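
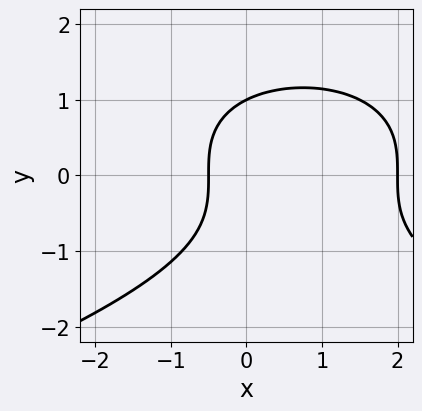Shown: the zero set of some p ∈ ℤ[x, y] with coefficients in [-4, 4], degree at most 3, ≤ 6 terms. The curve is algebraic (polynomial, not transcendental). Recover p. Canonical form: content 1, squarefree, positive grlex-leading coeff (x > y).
(a) Degree: a generic line meets the curve in up to 3 points, so deg p = 3.
(b) Observable constraints: it crosses the y-axis at the gridline y = 1; it crosses the x-axis at the gridline x = 2.
(c) The integer polynomial consistent with all of this is the stated p.

2*y^3 + 2*x^2 - 3*x - 2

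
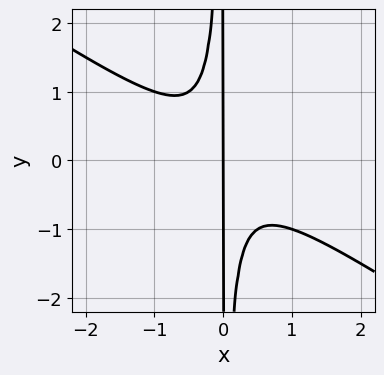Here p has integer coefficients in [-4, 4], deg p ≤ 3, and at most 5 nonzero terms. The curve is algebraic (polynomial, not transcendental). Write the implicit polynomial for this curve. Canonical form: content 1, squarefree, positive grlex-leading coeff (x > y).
First, degree: no degree-2 curve has this shape, so deg p = 3.
Next, checking where it meets the axes: every point of the y-axis in the box is on the curve; it meets the x-axis at x = 0 (among the integer gridlines).
Finally, the integer polynomial consistent with all of this is the stated p.

2*x^3 + 3*x^2*y + x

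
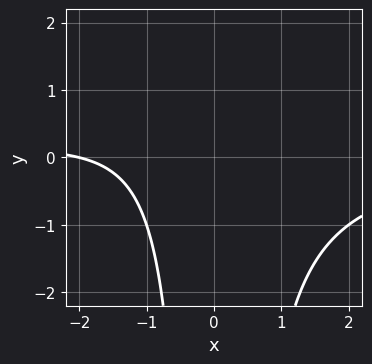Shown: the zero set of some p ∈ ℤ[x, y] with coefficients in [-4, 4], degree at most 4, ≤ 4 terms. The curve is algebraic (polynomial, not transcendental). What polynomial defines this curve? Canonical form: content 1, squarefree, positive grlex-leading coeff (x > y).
(a) The degree is 3 — no degree-2 curve has this shape.
(b) Observable constraints: it crosses the x-axis at the gridline x = -2; it misses every integer gridline on the y-axis.
(c) These observations pin down the coefficients.

x^2*y + x + 2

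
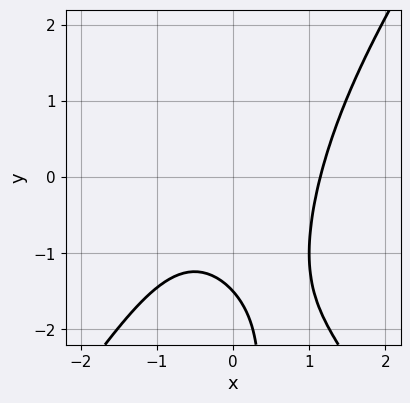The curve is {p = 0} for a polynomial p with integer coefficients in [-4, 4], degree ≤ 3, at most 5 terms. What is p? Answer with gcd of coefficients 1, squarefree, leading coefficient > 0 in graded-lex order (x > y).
2*x^3 - x*y^2 - 2*y - 3

First, the degree is 3 — the shape is more complex than any degree-2 curve.
Finally, solving for integer coefficients yields p as stated.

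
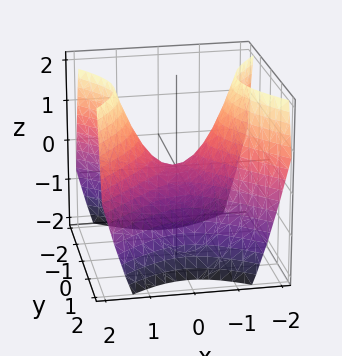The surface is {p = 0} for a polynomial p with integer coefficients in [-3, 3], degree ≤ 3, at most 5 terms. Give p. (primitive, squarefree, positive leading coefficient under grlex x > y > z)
x^2 - y^2 - z

The degree is 2 — a saddle surface; a quadric.
Symmetries: mirror symmetry y ↦ −y ⇒ only even powers of y; it's symmetric under x → −x, forcing even powers of x.
Reading off the gridlines: it meets the z-axis at z = 0 (among the integer gridlines); it crosses the x-axis at the gridline x = 0; one y-axis crossing is at y = 0.
Fitting integer coefficients to these (and the overall shape) gives p.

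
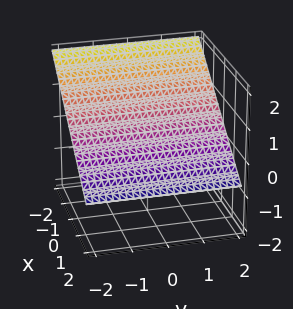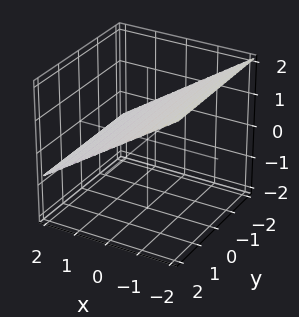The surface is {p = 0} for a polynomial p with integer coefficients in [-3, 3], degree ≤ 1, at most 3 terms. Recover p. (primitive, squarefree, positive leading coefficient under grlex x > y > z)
2*x + 3*z - 2

Degree: the surface is flat (a plane), so deg p = 1.
Checking where it meets the axes: it meets the x-axis at x = 1 (among the integer gridlines); the surface avoids every integer y-axis point in the box.
Putting this together gives p.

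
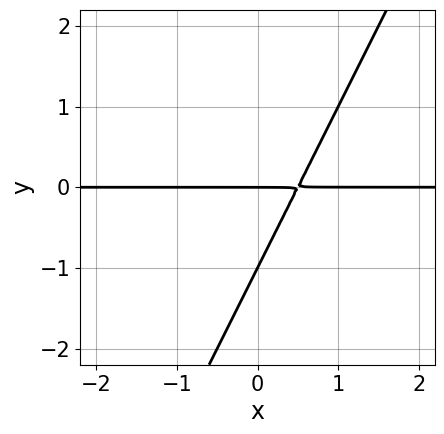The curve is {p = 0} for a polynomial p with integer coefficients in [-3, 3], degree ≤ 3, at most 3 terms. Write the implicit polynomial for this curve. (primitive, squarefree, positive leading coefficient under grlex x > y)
2*x*y - y^2 - y

Degree: a generic line meets the curve in up to 2 points, so deg p = 2.
Against the integer gridlines: the y-axis gridline crossings are at y ∈ {-1, 0}; every point of the x-axis in the box is on the curve.
The integer polynomial consistent with all of this is the stated p.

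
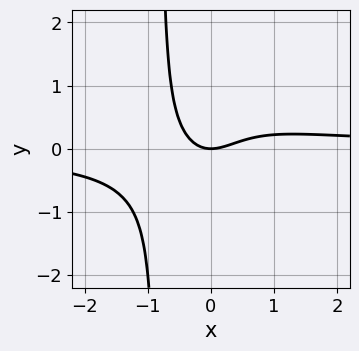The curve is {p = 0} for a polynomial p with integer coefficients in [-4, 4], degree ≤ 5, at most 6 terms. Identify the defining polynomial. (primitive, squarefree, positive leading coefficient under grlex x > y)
(a) The degree is 4 — the shape is more complex than any degree-3 curve.
(b) From the axis intercepts and sections: it meets the y-axis at y = 0 (among the integer gridlines); it meets the x-axis at x = 0 (among the integer gridlines).
(c) Assembling these constraints gives the stated polynomial.

3*x^3*y + 2*x^2*y - 2*x^2 + 2*x*y + 2*y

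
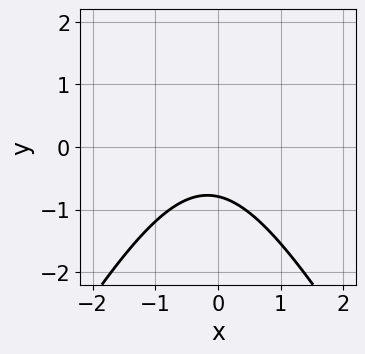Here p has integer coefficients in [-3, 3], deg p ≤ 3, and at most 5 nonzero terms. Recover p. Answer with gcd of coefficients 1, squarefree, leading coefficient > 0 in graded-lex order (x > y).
(a) Degree: the shape is more complex than any degree-1 curve, so deg p = 2.
(b) From the axis intercepts and sections: the curve avoids every integer x-axis point in the box.
(c) Fitting integer coefficients to these (and the overall shape) gives p.

3*x^2 - y^2 + x + 3*y + 3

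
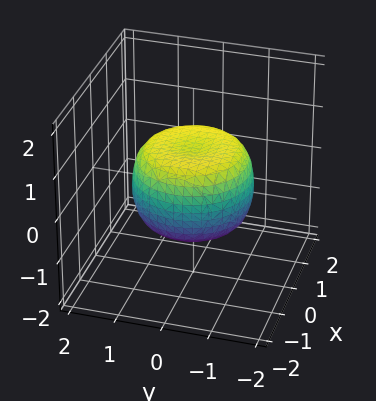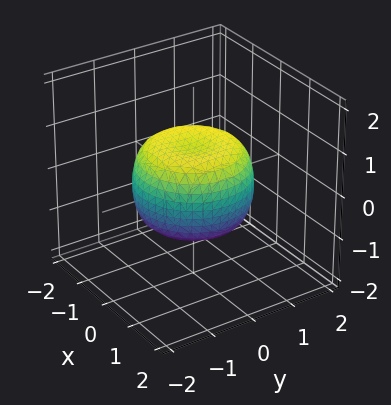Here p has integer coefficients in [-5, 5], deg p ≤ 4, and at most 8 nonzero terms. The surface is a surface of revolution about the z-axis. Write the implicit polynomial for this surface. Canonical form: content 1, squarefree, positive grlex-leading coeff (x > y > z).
2*x^4 + 4*x^2*y^2 + 2*y^4 - 2*x^2 - 2*y^2 + 3*z^2 - 2

1. The degree is 4 — a generic line meets the surface in up to 4 points.
2. Symmetries: the z-axis is an axis of rotation, so x and y enter only as x² + y².
3. Against the integer gridlines: a circular section at z = 0 has radius between 1 and 2.
4. Fitting integer coefficients to these (and the overall shape) gives p.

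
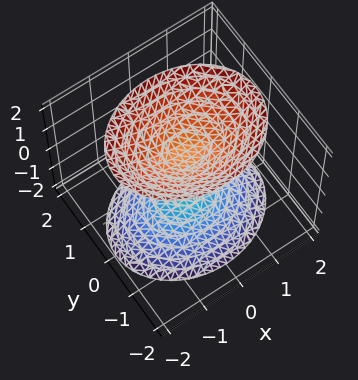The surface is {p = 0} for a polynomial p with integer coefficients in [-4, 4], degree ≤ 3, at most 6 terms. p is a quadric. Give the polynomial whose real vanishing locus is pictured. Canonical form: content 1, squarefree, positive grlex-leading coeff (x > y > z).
2*x^2 + 3*y^2 - 2*z^2 + 2

I count 2 distinct pieces. Treating them together as one polynomial.
Degree: two sheets facing apart; a quadric, so deg p = 2.
Symmetries: mirror symmetry z ↦ −z ⇒ only even powers of z; the x ↦ −x reflection is a symmetry, so x appears only in even powers; mirror symmetry y ↦ −y ⇒ only even powers of y.
From the visible intercepts: it misses every integer gridline on the x-axis; no y-intercept at any integer in the box.
Solving for integer coefficients yields p as stated. Check: (0, 0, 1) on the z-axis lies on the surface, and p(0, 0, 1) = 0. ✓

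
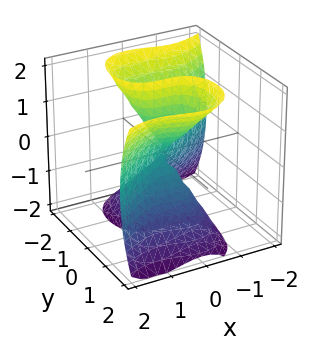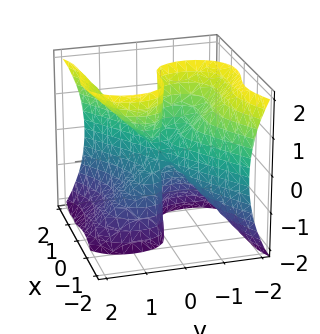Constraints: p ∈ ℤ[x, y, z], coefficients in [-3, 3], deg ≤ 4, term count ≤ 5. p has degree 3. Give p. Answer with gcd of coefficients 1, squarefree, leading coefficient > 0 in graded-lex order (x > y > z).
First, deg p = 3. No degree-2 surface has this shape.
Next, from the visible intercepts: the visible z-axis segment lies entirely on the surface; it meets the y-axis at y = 0 (among the integer gridlines); one x-axis crossing is at x = 0.
Finally, together with the visible shape, these determine p as stated.

3*x^3 - 3*x^2*y - 2*y^3 + 2*y*z^2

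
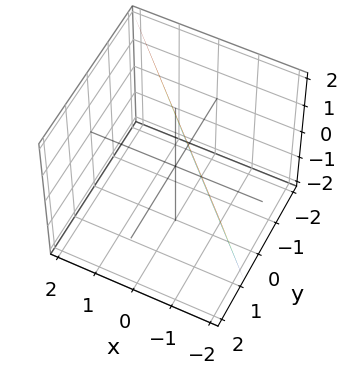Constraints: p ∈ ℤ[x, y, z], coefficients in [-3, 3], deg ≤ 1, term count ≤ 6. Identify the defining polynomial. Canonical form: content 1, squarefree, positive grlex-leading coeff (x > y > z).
3*x + 3*y - z + 2

The degree is 1 — every cross-section is a straight line — this is a plane.
Reading off the gridlines: it meets the z-axis at z = 2 (among the integer gridlines).
These observations pin down the coefficients.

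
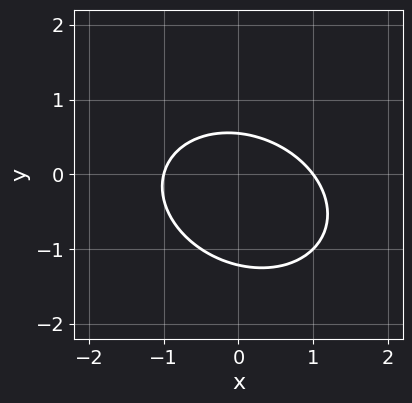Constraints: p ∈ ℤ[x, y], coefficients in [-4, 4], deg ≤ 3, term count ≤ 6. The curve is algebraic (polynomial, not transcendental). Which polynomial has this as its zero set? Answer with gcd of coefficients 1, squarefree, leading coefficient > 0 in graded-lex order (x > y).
2*x^2 + x*y + 3*y^2 + 2*y - 2

1. Degree: no degree-1 curve has this shape, so deg p = 2.
2. From the visible intercepts: the x-axis gridline crossings are at x ∈ {-1, 1}.
3. Together with the visible shape, these determine p as stated.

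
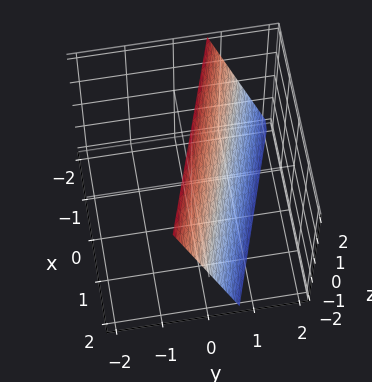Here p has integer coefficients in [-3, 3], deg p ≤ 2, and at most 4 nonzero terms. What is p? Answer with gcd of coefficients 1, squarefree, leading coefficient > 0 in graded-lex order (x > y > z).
(a) The degree is 1 — every cross-section is a straight line — this is a plane.
(b) Reading off the gridlines: it meets the x-axis at x = 2 (among the integer gridlines); it meets the z-axis at z = 2 (among the integer gridlines).
(c) The integer polynomial consistent with all of this is the stated p.

x + 3*y + z - 2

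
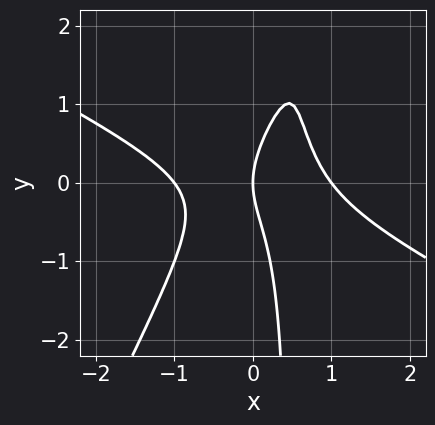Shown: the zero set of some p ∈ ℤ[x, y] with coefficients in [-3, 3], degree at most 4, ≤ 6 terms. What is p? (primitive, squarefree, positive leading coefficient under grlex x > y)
First, the degree is 3 — no degree-2 curve has this shape.
Next, against the integer gridlines: it meets the y-axis at y = 0 (among the integer gridlines); among the integer gridlines, it crosses the x-axis at x ∈ {-1, 0, 1}.
Finally, assembling these constraints gives the stated polynomial.

2*x^3 + 3*x^2*y - 2*x*y^2 + y^2 - 2*x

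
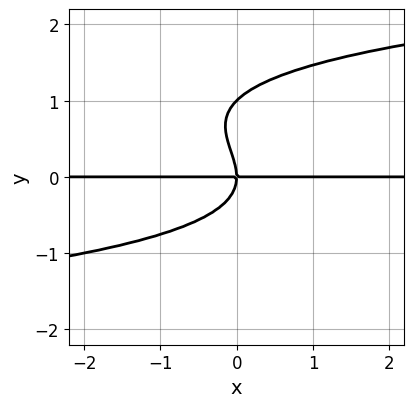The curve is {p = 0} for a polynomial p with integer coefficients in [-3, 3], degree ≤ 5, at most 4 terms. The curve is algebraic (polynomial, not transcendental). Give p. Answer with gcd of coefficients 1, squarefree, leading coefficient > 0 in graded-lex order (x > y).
(a) deg p = 4.
(b) Reading off the gridlines: the visible x-axis segment lies entirely on the curve; the y-axis gridline crossings are at y ∈ {0, 1}.
(c) Matching integer coefficients to the picture gives p.

y^4 - y^3 - x*y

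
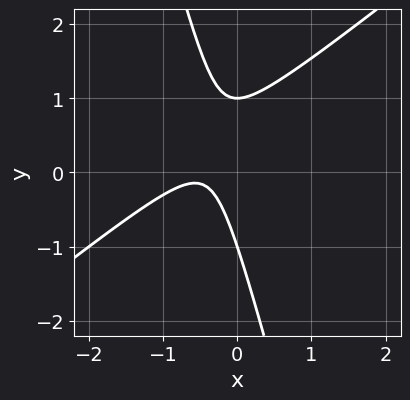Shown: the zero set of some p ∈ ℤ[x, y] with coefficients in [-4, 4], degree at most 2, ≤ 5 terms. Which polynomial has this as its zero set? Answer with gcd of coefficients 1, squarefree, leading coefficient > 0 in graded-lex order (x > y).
The degree is 2 — no degree-1 curve has this shape.
Reading off the gridlines: the y-axis gridline crossings are at y ∈ {-1, 1}; the curve avoids every integer x-axis point in the box.
Fitting integer coefficients to these (and the overall shape) gives p.

3*x^2 - 3*x*y - y^2 + 3*x + 1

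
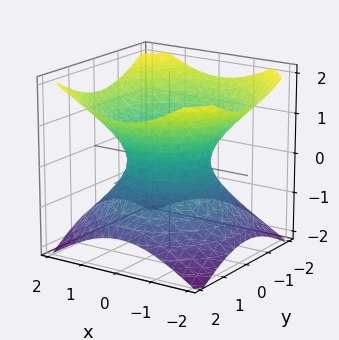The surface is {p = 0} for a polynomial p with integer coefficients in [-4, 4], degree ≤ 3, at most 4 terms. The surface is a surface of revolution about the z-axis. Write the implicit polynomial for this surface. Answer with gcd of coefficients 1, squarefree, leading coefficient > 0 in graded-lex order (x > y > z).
1. Degree: a generic line meets the surface in up to 2 points, so deg p = 2.
2. By symmetry, every cross-section ⟂ z is a circle, so x, y appear only via x² + y².
3. From the axis intercepts and sections: no z-intercept at any integer in the box; the x-axis gridline crossings are at x ∈ {-1, 1}; a circular section at z = -1 has radius between 1 and 2; the y-axis gridline crossings are at y ∈ {-1, 1}.
4. The integer polynomial consistent with all of this is the stated p.

2*x^2 + 2*y^2 - 3*z^2 - 2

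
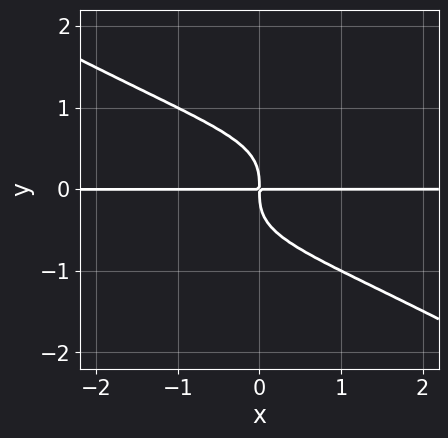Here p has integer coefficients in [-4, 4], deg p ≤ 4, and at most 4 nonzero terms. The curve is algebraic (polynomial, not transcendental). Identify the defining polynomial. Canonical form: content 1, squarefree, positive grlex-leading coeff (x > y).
1. Degree: a generic line meets the curve in up to 4 points, so deg p = 4.
2. From the visible intercepts: the visible x-axis segment lies entirely on the curve.
3. Fitting integer coefficients to these (and the overall shape) gives p.

x^2*y^2 - 3*y^4 - 2*x*y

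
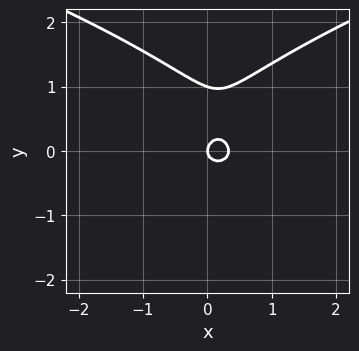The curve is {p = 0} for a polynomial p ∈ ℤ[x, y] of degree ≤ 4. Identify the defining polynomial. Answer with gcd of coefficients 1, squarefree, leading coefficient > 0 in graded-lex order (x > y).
3*y^3 - 3*x^2 - 3*y^2 + x

The degree is 3 — a generic line meets the curve in up to 3 points.
Checking where it meets the axes: one x-axis crossing is at x = 0; among the integer gridlines, it crosses the y-axis at y ∈ {0, 1}.
Putting this together gives p.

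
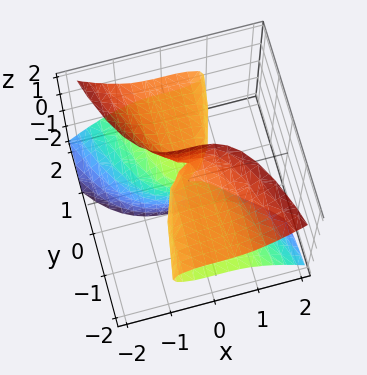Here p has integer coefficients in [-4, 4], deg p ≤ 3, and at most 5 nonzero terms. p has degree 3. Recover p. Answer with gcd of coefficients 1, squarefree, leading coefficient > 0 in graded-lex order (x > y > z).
The degree is 3 — the shape is more complex than any degree-2 surface.
Checking where it meets the axes: every point of the y-axis in the box is on the surface; every point of the z-axis in the box is on the surface; it crosses the x-axis at the gridline x = 0.
These observations pin down the coefficients.

2*x^3 + 3*y*z^2 - 3*y*z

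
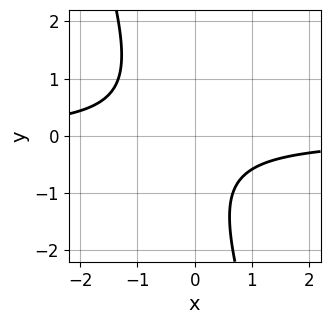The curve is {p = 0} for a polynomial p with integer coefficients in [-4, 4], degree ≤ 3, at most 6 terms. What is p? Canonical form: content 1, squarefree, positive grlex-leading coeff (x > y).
1. The degree is 2 — no degree-1 curve has this shape.
2. Against the integer gridlines: no x-intercept at any integer in the box; no y-intercept at any integer in the box.
3. Together with the visible shape, these determine p as stated.

3*x*y + y^2 + y + 2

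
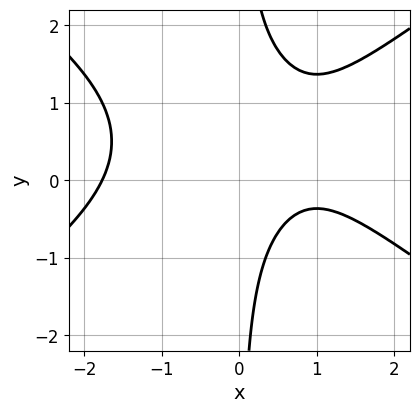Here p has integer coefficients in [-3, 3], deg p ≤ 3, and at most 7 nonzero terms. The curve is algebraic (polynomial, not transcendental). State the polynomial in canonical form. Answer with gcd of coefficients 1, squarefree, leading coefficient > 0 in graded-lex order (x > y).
x^3 - 2*x*y^2 + 2*x*y - 2*x + 2

First, the degree is 3 — a generic line meets the curve in up to 3 points.
Then, against the integer gridlines: the curve avoids every integer y-axis point in the box.
Finally, matching integer coefficients to the picture gives p.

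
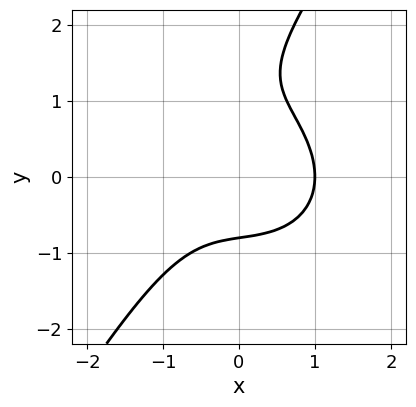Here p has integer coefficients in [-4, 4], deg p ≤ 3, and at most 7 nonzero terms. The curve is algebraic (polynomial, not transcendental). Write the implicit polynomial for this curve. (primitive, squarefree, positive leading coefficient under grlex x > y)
3*x^3 + 2*x*y^2 - 2*y^3 + 3*y^2 - 3

Degree: a generic line meets the curve in up to 3 points, so deg p = 3.
Against the integer gridlines: it crosses the x-axis at the gridline x = 1.
Matching integer coefficients to the picture gives p.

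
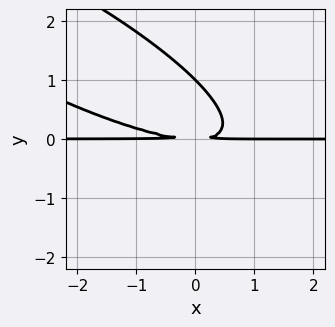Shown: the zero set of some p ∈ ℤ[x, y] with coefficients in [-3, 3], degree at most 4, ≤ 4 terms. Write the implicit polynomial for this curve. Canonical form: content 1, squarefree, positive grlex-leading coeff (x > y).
x^2*y + 3*x*y^2 + 3*y^3 - 3*y^2

1. Degree: the shape is more complex than any degree-2 curve, so deg p = 3.
2. Reading off the gridlines: the visible x-axis segment lies entirely on the curve; it crosses the y-axis at the gridline y = 1.
3. Solving for integer coefficients yields p as stated.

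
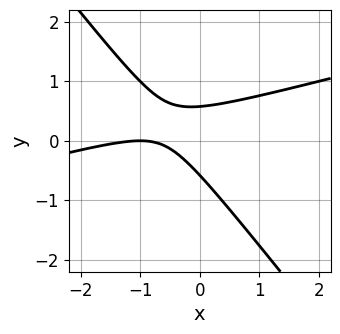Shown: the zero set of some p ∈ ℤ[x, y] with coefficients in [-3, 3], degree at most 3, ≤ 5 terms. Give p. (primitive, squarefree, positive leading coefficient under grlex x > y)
(a) Degree: no degree-1 curve has this shape, so deg p = 2.
(b) Checking where it meets the axes: it crosses the x-axis at the gridline x = -1.
(c) Solving for integer coefficients yields p as stated.

x^2 - 3*x*y - 3*y^2 + 2*x + 1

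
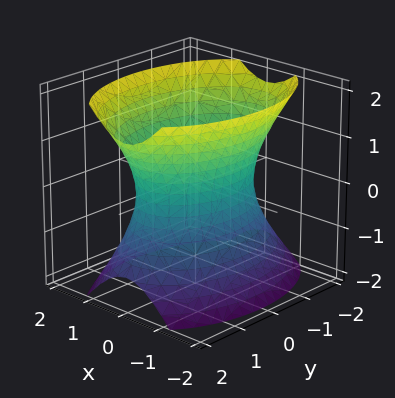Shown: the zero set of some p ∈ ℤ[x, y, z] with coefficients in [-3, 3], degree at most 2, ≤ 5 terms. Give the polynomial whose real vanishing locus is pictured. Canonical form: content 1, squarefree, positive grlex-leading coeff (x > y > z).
2*x^2 + y^2 - z^2 - 2

deg p = 2.
Symmetries: it's symmetric under z → −z, forcing even powers of z; it's symmetric under x → −x, forcing even powers of x; the y ↦ −y reflection is a symmetry, so y appears only in even powers.
Checking where it meets the axes: the x-axis gridline crossings are at x ∈ {-1, 1}; the surface avoids every integer z-axis point in the box.
These observations pin down the coefficients.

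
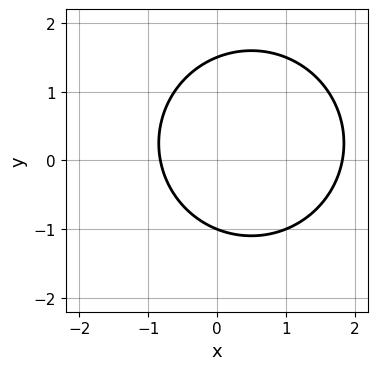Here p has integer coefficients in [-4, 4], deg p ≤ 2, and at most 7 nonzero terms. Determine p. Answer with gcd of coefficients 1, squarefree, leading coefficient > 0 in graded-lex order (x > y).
2*x^2 + 2*y^2 - 2*x - y - 3

The degree is 2 — a generic line meets the curve in up to 2 points.
From the axis intercepts and sections: it crosses the y-axis at the gridline y = -1.
Matching integer coefficients to the picture gives p.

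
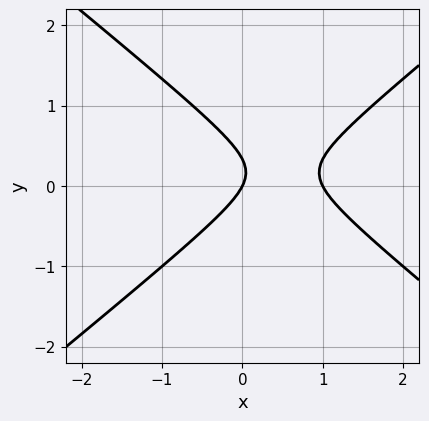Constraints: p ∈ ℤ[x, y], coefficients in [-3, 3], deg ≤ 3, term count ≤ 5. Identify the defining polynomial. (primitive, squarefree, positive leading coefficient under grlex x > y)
2*x^2 - 3*y^2 - 2*x + y

(a) Degree: a generic line meets the curve in up to 2 points, so deg p = 2.
(b) Reading off the gridlines: one y-axis crossing is at y = 0; among the integer gridlines, it crosses the x-axis at x ∈ {0, 1}.
(c) Putting this together gives p.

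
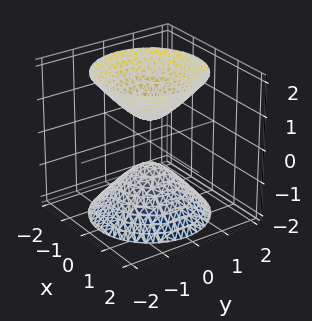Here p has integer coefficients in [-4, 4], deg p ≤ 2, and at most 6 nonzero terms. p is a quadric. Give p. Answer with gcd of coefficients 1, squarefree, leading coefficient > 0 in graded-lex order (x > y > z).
1. I count 2 distinct pieces. They look like related sheets of one shape, so recover p as a whole.
2. The degree is 2 — two separate bowl-shaped sheets opening away from each other; a quadric.
3. Symmetries: mirror symmetry z ↦ −z ⇒ only even powers of z; the z-axis is an axis of rotation, so x and y enter only as x² + y².
4. Checking where it meets the axes: the surface avoids every integer x-axis point in the box; it misses every integer gridline on the y-axis.
5. Assembling these constraints gives the stated polynomial.

3*x^2 + 3*y^2 - 2*z^2 + 1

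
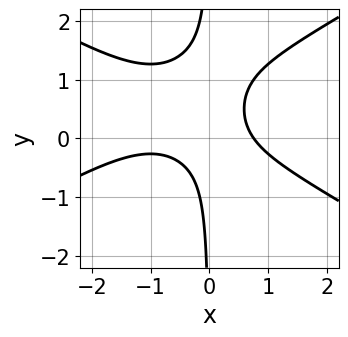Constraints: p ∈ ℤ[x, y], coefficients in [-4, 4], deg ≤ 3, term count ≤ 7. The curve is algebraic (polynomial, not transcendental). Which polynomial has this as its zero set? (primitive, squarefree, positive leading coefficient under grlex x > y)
x^3 - 3*x*y^2 + x^2 + 3*x*y - 1

1. deg p = 3. A generic line meets the curve in up to 3 points.
2. Observable constraints: the curve avoids every integer y-axis point in the box.
3. The integer polynomial consistent with all of this is the stated p.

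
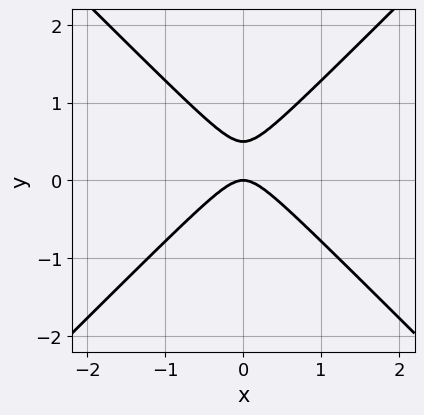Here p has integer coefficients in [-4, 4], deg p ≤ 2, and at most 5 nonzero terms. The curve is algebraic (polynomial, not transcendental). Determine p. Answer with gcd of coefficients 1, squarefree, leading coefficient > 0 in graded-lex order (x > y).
2*x^2 - 2*y^2 + y

(a) Degree: no degree-1 curve has this shape, so deg p = 2.
(b) Symmetries: it's symmetric under x → −x, forcing even powers of x.
(c) From the visible intercepts: one x-axis crossing is at x = 0; it meets the y-axis at y = 0 (among the integer gridlines).
(d) Solving for integer coefficients yields p as stated.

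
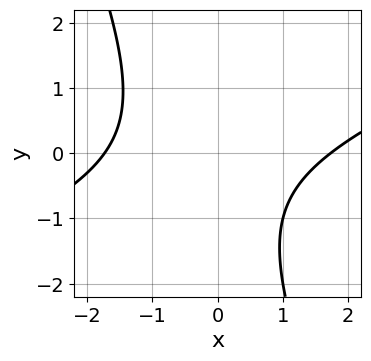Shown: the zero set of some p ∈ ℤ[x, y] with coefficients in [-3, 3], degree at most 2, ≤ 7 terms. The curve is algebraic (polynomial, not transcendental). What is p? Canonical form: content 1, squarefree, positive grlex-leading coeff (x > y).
x^2 - 2*x*y - y^2 - y - 3

First, the degree is 2 — no degree-1 curve has this shape.
Then, from the visible intercepts: it misses every integer gridline on the y-axis.
Finally, matching integer coefficients to the picture gives p.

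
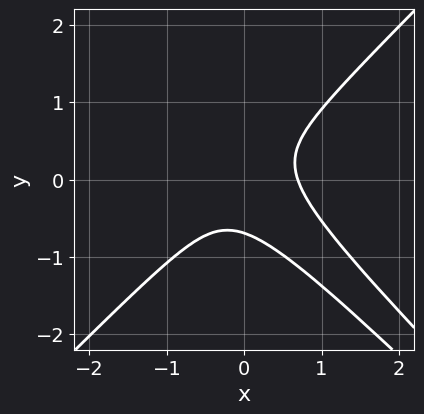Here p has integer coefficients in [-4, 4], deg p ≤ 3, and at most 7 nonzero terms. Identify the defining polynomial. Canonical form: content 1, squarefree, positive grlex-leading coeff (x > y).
3*x^3 + 3*x^2*y - 3*x*y^2 - 3*y^3 - 1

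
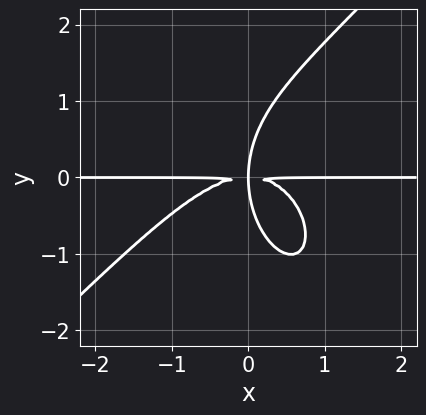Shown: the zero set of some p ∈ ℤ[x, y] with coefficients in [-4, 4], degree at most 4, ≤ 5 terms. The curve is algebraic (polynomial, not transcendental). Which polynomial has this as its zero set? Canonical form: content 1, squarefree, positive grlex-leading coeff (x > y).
(a) deg p = 4. The shape is more complex than any degree-3 curve.
(b) Checking where it meets the axes: every point of the x-axis in the box is on the curve.
(c) Putting this together gives p.

2*x^3*y - x^2*y^2 - y^4 + 3*x*y^2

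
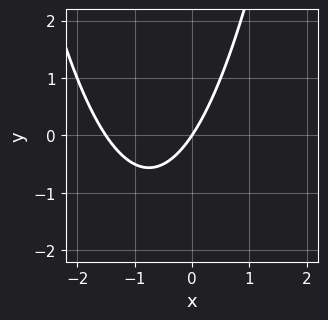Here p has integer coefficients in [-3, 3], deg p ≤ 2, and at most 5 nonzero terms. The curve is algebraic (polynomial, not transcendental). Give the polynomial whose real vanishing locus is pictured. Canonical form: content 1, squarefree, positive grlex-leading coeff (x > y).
(a) The degree is 2 — the shape is more complex than any degree-1 curve.
(b) Against the integer gridlines: one y-axis crossing is at y = 0; it meets the x-axis at x = 0 (among the integer gridlines).
(c) Assembling these constraints gives the stated polynomial.

2*x^2 + 3*x - 2*y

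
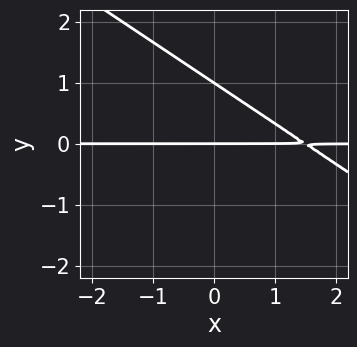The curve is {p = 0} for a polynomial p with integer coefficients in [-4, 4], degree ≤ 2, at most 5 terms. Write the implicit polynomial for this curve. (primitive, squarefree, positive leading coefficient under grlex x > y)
2*x*y + 3*y^2 - 3*y

First, the degree is 2 — no degree-1 curve has this shape.
Then, checking where it meets the axes: the y-axis gridline crossings are at y ∈ {0, 1}; the visible x-axis segment lies entirely on the curve.
Finally, putting this together gives p.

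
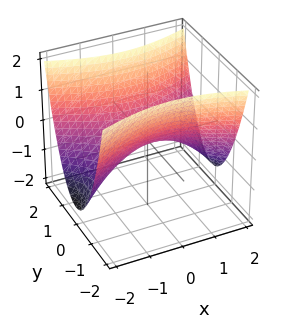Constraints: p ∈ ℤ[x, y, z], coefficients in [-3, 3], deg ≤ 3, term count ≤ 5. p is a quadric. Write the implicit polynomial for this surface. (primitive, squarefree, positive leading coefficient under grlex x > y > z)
(a) deg p = 2.
(b) Symmetries: the y ↦ −y reflection is a symmetry, so y appears only in even powers; mirror symmetry x ↦ −x ⇒ only even powers of x.
(c) Reading off the gridlines: it meets the y-axis at y = 0 (among the integer gridlines); it crosses the x-axis at the gridline x = 0; it crosses the z-axis at the gridline z = 0.
(d) Solving for integer coefficients yields p as stated.

x^2 - 3*y^2 + 3*z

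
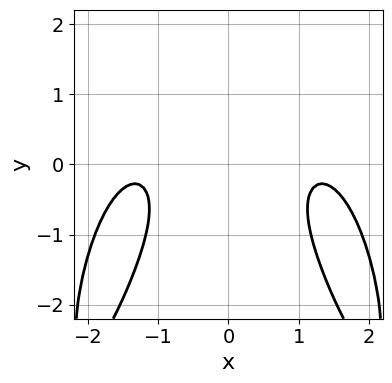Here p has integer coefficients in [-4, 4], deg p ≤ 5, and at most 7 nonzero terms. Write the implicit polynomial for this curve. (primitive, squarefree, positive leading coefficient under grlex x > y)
First, degree: a generic line meets the curve in up to 4 points, so deg p = 4.
Then, symmetries: the x ↦ −x reflection is a symmetry, so x appears only in even powers.
Next, reading off the gridlines: it misses every integer gridline on the y-axis; the curve avoids every integer x-axis point in the box.
Finally, solving for integer coefficients yields p as stated.

x^4 + 2*x^2*y - 3*x^2 + 2*y^2 + 3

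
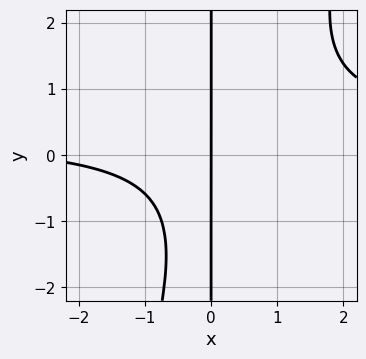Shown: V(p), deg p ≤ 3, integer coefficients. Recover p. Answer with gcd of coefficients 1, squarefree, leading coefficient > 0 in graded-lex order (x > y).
3*x^2*y - x*y^2 - x^2 - x*y - 3*x

1. Degree: no degree-2 curve has this shape, so deg p = 3.
2. Observable constraints: it crosses the x-axis at the gridline x = 0; the visible y-axis segment lies entirely on the curve.
3. Matching integer coefficients to the picture gives p.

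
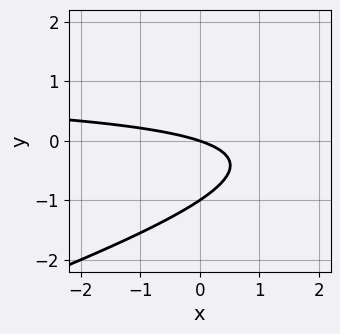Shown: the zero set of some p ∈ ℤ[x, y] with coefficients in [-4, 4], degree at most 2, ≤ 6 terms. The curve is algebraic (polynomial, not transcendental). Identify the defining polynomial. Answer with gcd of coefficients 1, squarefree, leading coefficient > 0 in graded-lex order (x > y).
(a) deg p = 2.
(b) From the axis intercepts and sections: it meets the x-axis at x = 0 (among the integer gridlines); the y-axis gridline crossings are at y ∈ {-1, 0}.
(c) Solving for integer coefficients yields p as stated.

x*y - 3*y^2 - x - 3*y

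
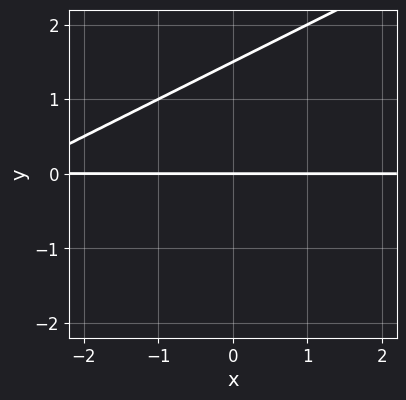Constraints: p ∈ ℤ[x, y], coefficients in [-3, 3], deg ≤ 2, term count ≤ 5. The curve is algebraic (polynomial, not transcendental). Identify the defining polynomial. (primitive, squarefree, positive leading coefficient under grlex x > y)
x*y - 2*y^2 + 3*y

1. deg p = 2.
2. From the axis intercepts and sections: it meets the y-axis at y = 0 (among the integer gridlines); every point of the x-axis in the box is on the curve.
3. Putting this together gives p.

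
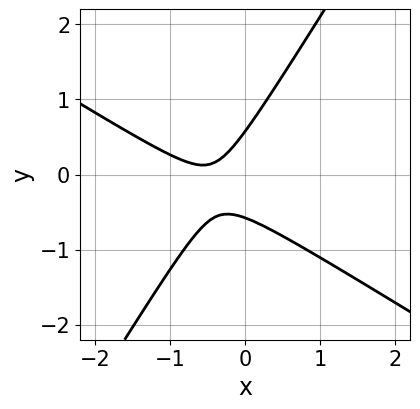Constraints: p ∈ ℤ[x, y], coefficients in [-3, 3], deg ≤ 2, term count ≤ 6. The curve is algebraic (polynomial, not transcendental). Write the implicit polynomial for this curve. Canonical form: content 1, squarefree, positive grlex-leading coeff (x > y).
1. deg p = 2. The shape is more complex than any degree-1 curve.
2. Against the integer gridlines: no x-intercept at any integer in the box.
3. The integer polynomial consistent with all of this is the stated p.

3*x^2 + 3*x*y - 3*y^2 + 3*x + 1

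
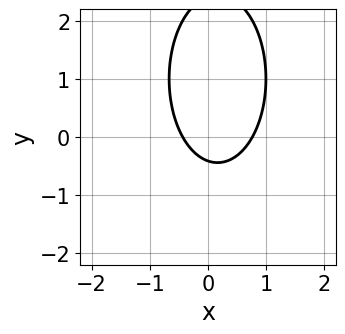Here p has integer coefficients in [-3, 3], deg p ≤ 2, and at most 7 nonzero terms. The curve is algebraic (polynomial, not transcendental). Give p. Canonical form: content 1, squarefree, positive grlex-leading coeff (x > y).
(a) The degree is 2 — the shape is more complex than any degree-1 curve.
(b) Matching integer coefficients to the picture gives p.

3*x^2 + y^2 - x - 2*y - 1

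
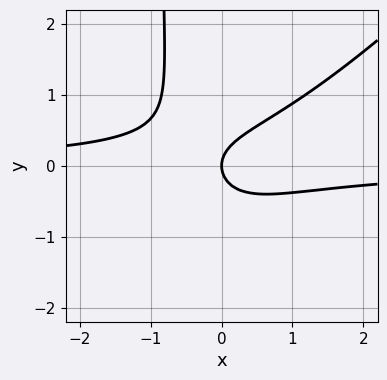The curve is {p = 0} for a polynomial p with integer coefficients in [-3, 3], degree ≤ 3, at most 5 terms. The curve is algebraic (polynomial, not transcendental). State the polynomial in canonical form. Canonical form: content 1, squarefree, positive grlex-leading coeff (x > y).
3*x^2*y - 3*x*y^2 - 3*y^2 + 2*x

1. Degree: the shape is more complex than any degree-2 curve, so deg p = 3.
2. Observable constraints: it meets the x-axis at x = 0 (among the integer gridlines); one y-axis crossing is at y = 0.
3. Putting this together gives p.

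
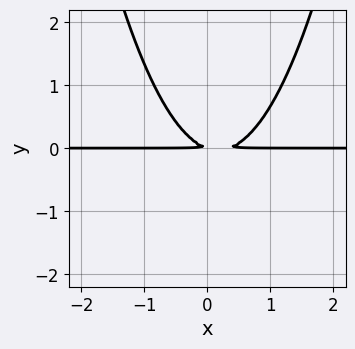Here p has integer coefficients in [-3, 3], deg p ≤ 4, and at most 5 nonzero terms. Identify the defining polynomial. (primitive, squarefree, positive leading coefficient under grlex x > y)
First, degree: the shape is more complex than any degree-2 curve, so deg p = 3.
Next, checking where it meets the axes: every point of the x-axis in the box is on the curve.
Finally, together with the visible shape, these determine p as stated.

3*x^2*y - x*y - 3*y^2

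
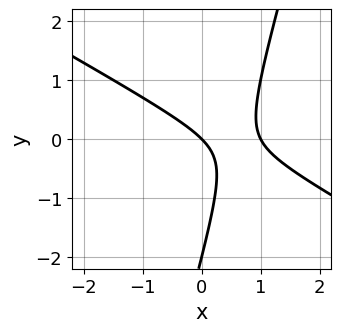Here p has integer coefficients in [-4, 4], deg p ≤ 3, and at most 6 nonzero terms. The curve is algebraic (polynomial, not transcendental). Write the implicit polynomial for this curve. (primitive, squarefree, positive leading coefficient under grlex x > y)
1. The degree is 2 — the shape is more complex than any degree-1 curve.
2. From the visible intercepts: among the integer gridlines, it crosses the y-axis at y ∈ {-2, 0}; the x-axis gridline crossings are at x ∈ {0, 1}.
3. Putting this together gives p.

2*x^2 + 3*x*y - y^2 - 2*x - 2*y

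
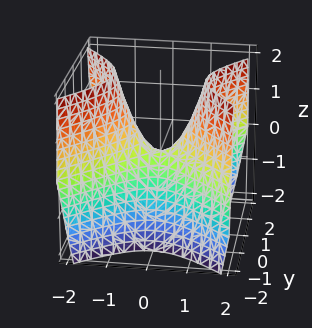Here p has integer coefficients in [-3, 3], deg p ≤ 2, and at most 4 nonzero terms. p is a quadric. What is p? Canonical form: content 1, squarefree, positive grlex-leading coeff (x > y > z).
3*x^2 - 3*y^2 - 2*z

(a) Degree: a hyperbolic paraboloid; a quadric, so deg p = 2.
(b) Symmetries: mirror symmetry x ↦ −x ⇒ only even powers of x; mirror symmetry y ↦ −y ⇒ only even powers of y.
(c) Against the integer gridlines: it crosses the x-axis at the gridline x = 0; it crosses the z-axis at the gridline z = 0; it crosses the y-axis at the gridline y = 0.
(d) The integer polynomial consistent with all of this is the stated p.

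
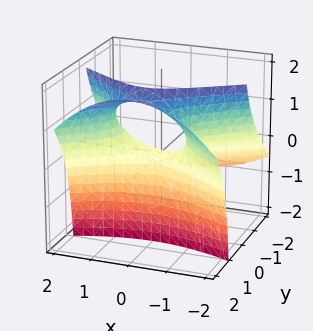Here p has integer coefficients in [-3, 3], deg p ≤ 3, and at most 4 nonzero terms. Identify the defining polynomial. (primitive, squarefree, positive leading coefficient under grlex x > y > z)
(a) deg p = 2.
(b) Checking where it meets the axes: one x-axis crossing is at x = 0; it meets the y-axis at y = 0 (among the integer gridlines); it crosses the z-axis at the gridline z = 0.
(c) Matching integer coefficients to the picture gives p.

x^2 - 2*y^2 + 3*y*z - 2*z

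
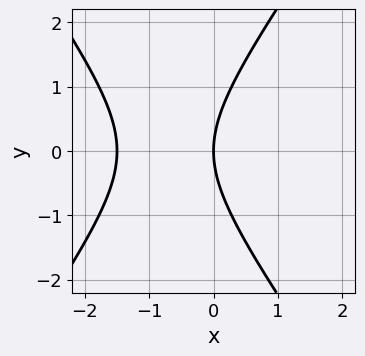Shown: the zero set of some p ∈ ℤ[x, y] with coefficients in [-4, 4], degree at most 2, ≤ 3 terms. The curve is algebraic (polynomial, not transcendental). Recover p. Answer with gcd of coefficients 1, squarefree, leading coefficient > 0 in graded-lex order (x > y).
2*x^2 - y^2 + 3*x

1. The degree is 2 — a generic line meets the curve in up to 2 points.
2. Symmetries: it's symmetric under y → −y, forcing even powers of y.
3. From the visible intercepts: it meets the x-axis at x = 0 (among the integer gridlines); one y-axis crossing is at y = 0.
4. Together with the visible shape, these determine p as stated.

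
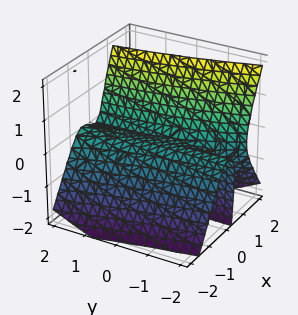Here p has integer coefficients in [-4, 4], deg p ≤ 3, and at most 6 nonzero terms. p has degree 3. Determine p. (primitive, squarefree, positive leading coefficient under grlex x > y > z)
2*x^3 + x^2*y - x*z^2 + x*z - z

1. Degree: a generic line meets the surface in up to 3 points, so deg p = 3.
2. From the visible intercepts: one x-axis crossing is at x = 0; it crosses the z-axis at the gridline z = 0; every point of the y-axis in the box is on the surface.
3. Matching integer coefficients to the picture gives p.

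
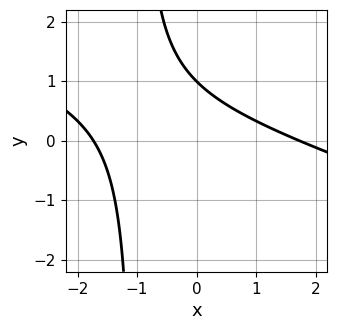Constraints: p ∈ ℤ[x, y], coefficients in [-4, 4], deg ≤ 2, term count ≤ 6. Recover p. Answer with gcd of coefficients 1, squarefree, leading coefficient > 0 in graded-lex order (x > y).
x^2 + 3*x*y + 3*y - 3

The degree is 2 — no degree-1 curve has this shape.
Reading off the gridlines: one y-axis crossing is at y = 1.
The integer polynomial consistent with all of this is the stated p.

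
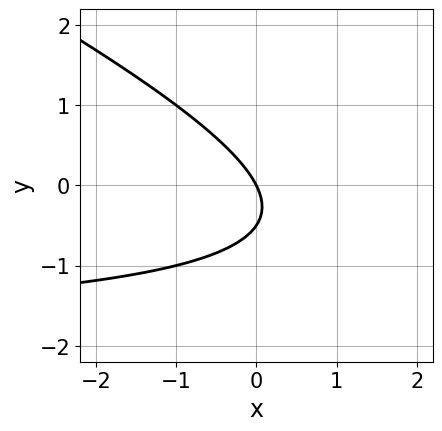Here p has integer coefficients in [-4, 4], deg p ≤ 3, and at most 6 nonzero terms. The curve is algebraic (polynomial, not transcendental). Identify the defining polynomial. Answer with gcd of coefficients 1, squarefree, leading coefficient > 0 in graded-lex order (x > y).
x*y + 2*y^2 + 2*x + y

1. deg p = 2. The shape is more complex than any degree-1 curve.
2. Checking where it meets the axes: it crosses the y-axis at the gridline y = 0; it meets the x-axis at x = 0 (among the integer gridlines).
3. Assembling these constraints gives the stated polynomial.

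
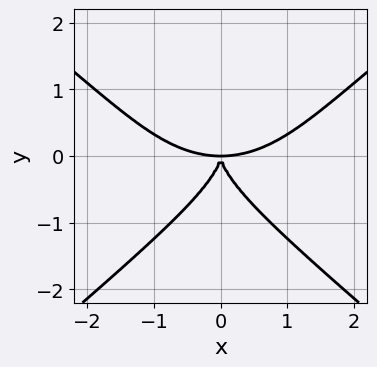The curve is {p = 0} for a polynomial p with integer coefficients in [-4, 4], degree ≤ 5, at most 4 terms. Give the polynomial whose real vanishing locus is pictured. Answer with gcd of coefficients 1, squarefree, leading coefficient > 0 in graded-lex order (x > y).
1. deg p = 4.
2. Symmetries: the x ↦ −x reflection is a symmetry, so x appears only in even powers.
3. Observable constraints: it crosses the y-axis at the gridline y = 0; it meets the x-axis at x = 0 (among the integer gridlines).
4. Putting this together gives p.

x^4 - 2*y^4 - 3*x^2*y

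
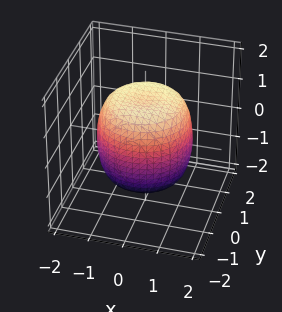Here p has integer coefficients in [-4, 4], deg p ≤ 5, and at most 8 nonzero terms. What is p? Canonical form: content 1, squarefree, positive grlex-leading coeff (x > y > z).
First, degree: a generic line meets the surface in up to 4 points, so deg p = 4.
Next, symmetry: the z-axis is an axis of rotation, so x and y enter only as x² + y².
Next, reading off the gridlines: a circular section at z = 1 has radius between 1 and 2.
Finally, the integer polynomial consistent with all of this is the stated p.

2*x^4 + 4*x^2*y^2 + 2*y^4 - 2*x^2 - 2*y^2 + 2*z^2 - 3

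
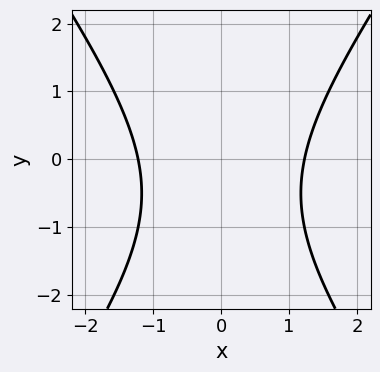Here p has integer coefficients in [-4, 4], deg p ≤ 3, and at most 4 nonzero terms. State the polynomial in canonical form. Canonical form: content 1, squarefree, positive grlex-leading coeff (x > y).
Degree: a generic line meets the curve in up to 2 points, so deg p = 2.
Symmetries: mirror symmetry x ↦ −x ⇒ only even powers of x.
From the axis intercepts and sections: it misses every integer gridline on the y-axis.
The integer polynomial consistent with all of this is the stated p.

2*x^2 - y^2 - y - 3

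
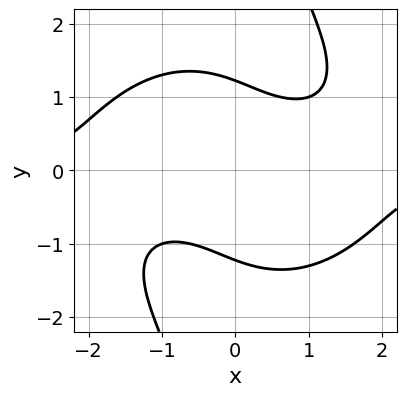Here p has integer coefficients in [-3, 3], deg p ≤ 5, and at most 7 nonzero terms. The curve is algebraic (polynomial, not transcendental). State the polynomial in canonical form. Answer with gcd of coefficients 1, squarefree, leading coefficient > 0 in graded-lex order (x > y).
x^3*y + x*y^3 - 3*x*y - 2*y^2 + 3

deg p = 4.
Against the integer gridlines: it misses every integer gridline on the x-axis.
Together with the visible shape, these determine p as stated.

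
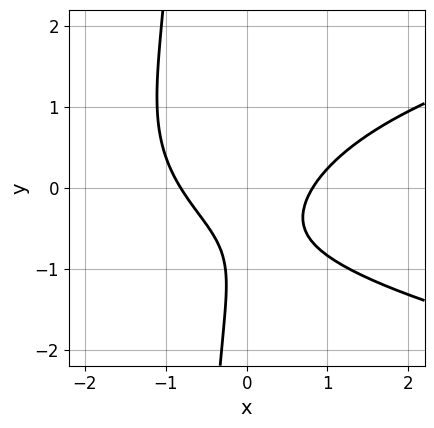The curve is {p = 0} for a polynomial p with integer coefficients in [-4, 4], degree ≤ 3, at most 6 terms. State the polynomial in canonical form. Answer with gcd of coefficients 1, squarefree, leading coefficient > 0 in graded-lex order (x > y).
3*x*y^2 - 3*x^2 + 2*y^2 + 3*y + 2

First, the degree is 3 — no degree-2 curve has this shape.
Next, against the integer gridlines: no y-intercept at any integer in the box.
Finally, matching integer coefficients to the picture gives p.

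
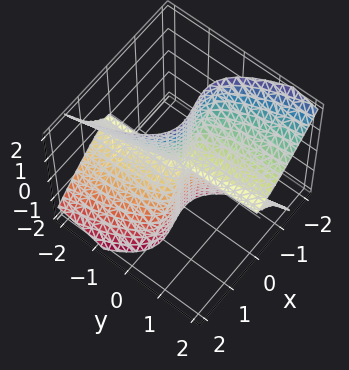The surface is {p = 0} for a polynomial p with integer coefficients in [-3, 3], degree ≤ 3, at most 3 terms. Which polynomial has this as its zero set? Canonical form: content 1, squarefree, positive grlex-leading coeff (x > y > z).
3*x^3 + 2*x^2*z + 2*y*z^2

(a) The degree is 3 — a generic line meets the surface in up to 3 points.
(b) Against the integer gridlines: it crosses the x-axis at the gridline x = 0; the visible y-axis segment lies entirely on the surface; every point of the z-axis in the box is on the surface.
(c) Solving for integer coefficients yields p as stated.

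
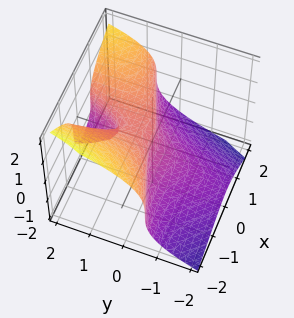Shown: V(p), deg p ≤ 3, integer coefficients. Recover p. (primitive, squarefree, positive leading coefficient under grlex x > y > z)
x^3 - 3*x^2*y + 3*z^3 + y^2 - y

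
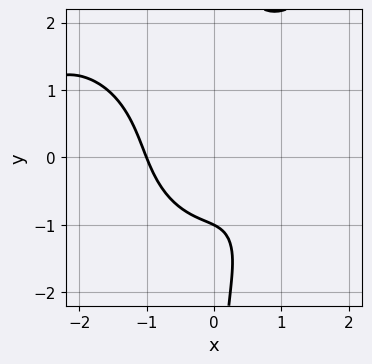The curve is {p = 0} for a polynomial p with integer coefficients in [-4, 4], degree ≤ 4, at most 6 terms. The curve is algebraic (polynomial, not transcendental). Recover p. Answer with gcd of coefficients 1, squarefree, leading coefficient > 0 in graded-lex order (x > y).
x^4 - x*y^3 + 3*x^3 + 2*y + 2

1. deg p = 4. The shape is more complex than any degree-3 curve.
2. From the axis intercepts and sections: it crosses the y-axis at the gridline y = -1; it meets the x-axis at x = -1 (among the integer gridlines).
3. Assembling these constraints gives the stated polynomial.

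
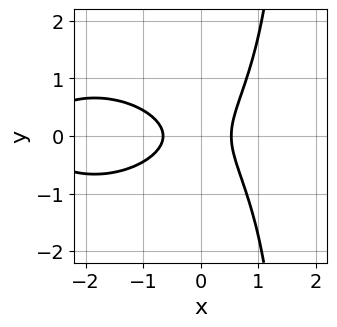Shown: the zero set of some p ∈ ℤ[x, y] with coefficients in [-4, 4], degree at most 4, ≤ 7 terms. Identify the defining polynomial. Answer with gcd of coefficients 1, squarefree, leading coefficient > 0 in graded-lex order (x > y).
x^3 + 2*x*y^2 + 3*x^2 - 3*y^2 - 1

The degree is 3 — a generic line meets the curve in up to 3 points.
Symmetries: it's symmetric under y → −y, forcing even powers of y.
Reading off the gridlines: it misses every integer gridline on the y-axis.
Together with the visible shape, these determine p as stated.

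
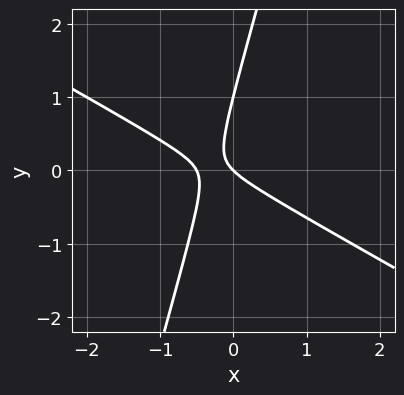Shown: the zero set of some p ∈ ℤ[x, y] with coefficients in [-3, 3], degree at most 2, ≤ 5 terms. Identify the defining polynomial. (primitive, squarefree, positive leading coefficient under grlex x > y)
First, deg p = 2.
Next, checking where it meets the axes: one x-axis crossing is at x = 0; the y-axis gridline crossings are at y ∈ {0, 1}.
Finally, fitting integer coefficients to these (and the overall shape) gives p.

2*x^2 + 3*x*y - y^2 + x + y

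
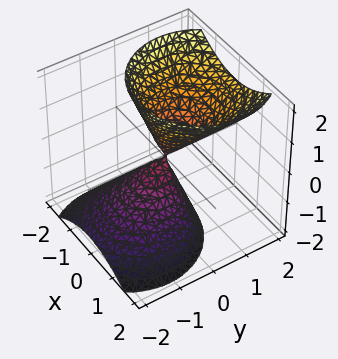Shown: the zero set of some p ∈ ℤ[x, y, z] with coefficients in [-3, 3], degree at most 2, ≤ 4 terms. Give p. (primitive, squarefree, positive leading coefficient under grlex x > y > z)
(a) I count 2 distinct pieces.
(b) The degree is 2 — the shape is more complex than any degree-1 surface.
(c) Reading off the gridlines: one z-axis crossing is at z = 0; it meets the x-axis at x = 0 (among the integer gridlines).
(d) The integer polynomial consistent with all of this is the stated p.

2*x^2 + 2*y^2 - 2*y*z - z^2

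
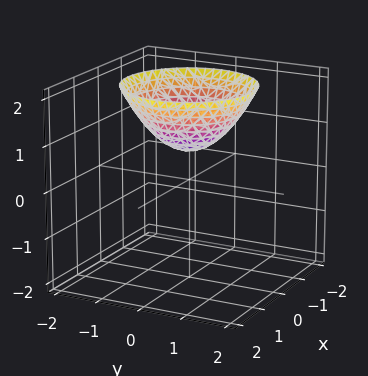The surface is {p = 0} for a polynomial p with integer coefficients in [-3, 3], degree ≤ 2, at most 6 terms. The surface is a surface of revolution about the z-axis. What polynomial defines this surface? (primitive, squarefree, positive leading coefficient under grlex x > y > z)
2*x^2 + 2*y^2 - 3*z + 2

Degree: no degree-1 surface has this shape, so deg p = 2.
Symmetry: every cross-section ⟂ z is a circle, so x, y appear only via x² + y².
Observable constraints: it misses every integer gridline on the y-axis; the surface avoids every integer x-axis point in the box; a circular section at z = 1 has radius between 0 and 1.
Together with the visible shape, these determine p as stated.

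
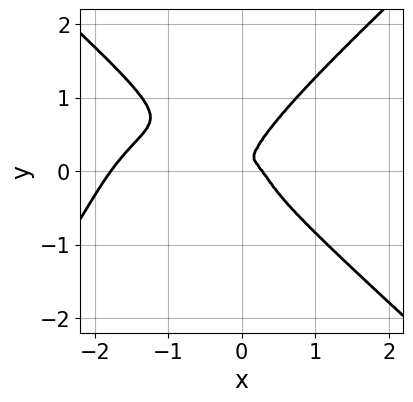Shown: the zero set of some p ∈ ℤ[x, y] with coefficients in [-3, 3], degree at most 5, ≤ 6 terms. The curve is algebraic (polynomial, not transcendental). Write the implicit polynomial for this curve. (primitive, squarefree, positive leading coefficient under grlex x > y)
deg p = 4.
Solving for integer coefficients yields p as stated.

2*x^4 - 3*y^4 + 3*x^3 + 3*x^2*y - x^2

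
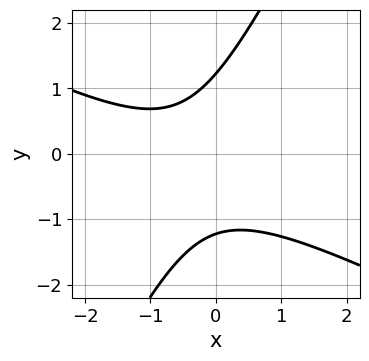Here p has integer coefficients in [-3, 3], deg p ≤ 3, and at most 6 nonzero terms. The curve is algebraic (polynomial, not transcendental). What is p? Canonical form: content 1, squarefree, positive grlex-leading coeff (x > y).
2*x^2 + 3*x*y - 2*y^2 + 2*x + 3

Degree: a generic line meets the curve in up to 2 points, so deg p = 2.
Checking where it meets the axes: it misses every integer gridline on the x-axis.
Fitting integer coefficients to these (and the overall shape) gives p.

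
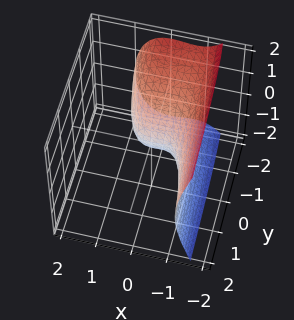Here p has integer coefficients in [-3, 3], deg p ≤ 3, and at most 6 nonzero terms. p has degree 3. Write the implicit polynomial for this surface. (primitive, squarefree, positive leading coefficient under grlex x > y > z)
3*x^3 - x^2*y + x^2 + 2*z^2 + 3*y

(a) The degree is 3 — no degree-2 surface has this shape.
(b) Observable constraints: it crosses the z-axis at the gridline z = 0; one x-axis crossing is at x = 0; it meets the y-axis at y = 0 (among the integer gridlines).
(c) Fitting integer coefficients to these (and the overall shape) gives p.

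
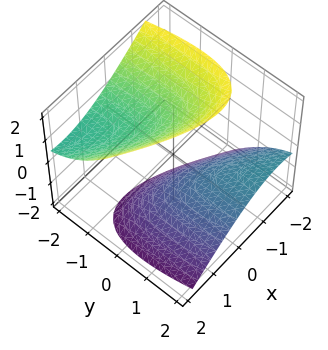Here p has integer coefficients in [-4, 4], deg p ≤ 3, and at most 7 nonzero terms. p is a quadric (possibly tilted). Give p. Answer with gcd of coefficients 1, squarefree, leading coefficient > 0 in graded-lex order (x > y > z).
2*x^2 + 3*x*y + y^2 + 3*y*z - 2*z^2 + 3

First, there are 2 components. Treating them together as one polynomial.
Next, deg p = 2. The shape is more complex than any degree-1 surface.
Then, from the axis intercepts and sections: it misses every integer gridline on the y-axis; no x-intercept at any integer in the box.
Finally, together with the visible shape, these determine p as stated.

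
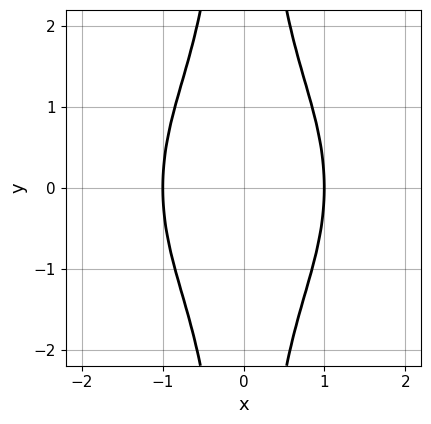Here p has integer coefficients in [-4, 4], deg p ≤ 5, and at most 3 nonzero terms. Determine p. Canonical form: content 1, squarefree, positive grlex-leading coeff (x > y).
First, the degree is 4 — the shape is more complex than any degree-3 curve.
Then, symmetries: mirror symmetry y ↦ −y ⇒ only even powers of y; it's symmetric under x → −x, forcing even powers of x.
Then, from the axis intercepts and sections: the x-axis gridline crossings are at x ∈ {-1, 1}; no y-intercept at any integer in the box.
Finally, matching integer coefficients to the picture gives p.

3*x^4 + 2*x^2*y^2 - 3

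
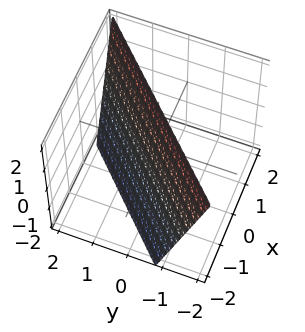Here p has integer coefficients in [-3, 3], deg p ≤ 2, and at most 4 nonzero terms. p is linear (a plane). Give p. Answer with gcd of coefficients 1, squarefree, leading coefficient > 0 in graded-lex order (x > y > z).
3*x - 3*y - z + 2

First, degree: every cross-section is a straight line — this is a plane, so deg p = 1.
Then, reading off the gridlines: it meets the z-axis at z = 2 (among the integer gridlines).
Finally, the integer polynomial consistent with all of this is the stated p.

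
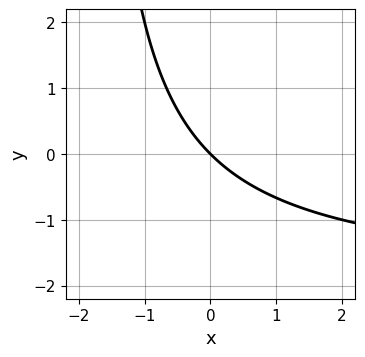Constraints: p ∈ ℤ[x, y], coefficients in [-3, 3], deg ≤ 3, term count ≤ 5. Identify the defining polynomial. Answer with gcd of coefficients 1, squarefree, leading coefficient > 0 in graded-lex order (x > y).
(a) The degree is 2 — a generic line meets the curve in up to 2 points.
(b) Checking where it meets the axes: it meets the x-axis at x = 0 (among the integer gridlines); it meets the y-axis at y = 0 (among the integer gridlines).
(c) Together with the visible shape, these determine p as stated.

x*y + 2*x + 2*y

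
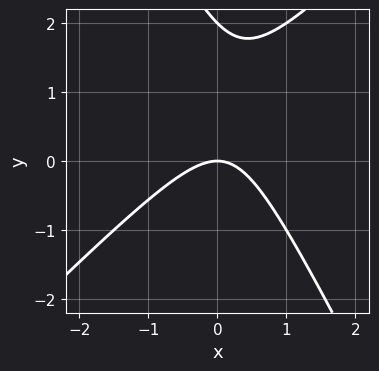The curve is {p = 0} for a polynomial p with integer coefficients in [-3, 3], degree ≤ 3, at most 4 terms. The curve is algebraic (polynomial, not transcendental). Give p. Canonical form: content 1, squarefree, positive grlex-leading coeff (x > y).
2*x^2 - x*y - y^2 + 2*y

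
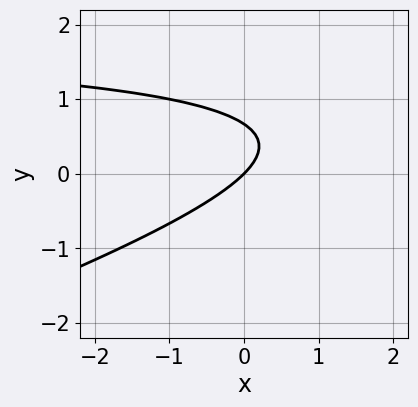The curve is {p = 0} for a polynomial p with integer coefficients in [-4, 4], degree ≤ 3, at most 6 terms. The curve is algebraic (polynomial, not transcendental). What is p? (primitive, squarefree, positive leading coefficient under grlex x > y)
x*y - 3*y^2 - 2*x + 2*y

1. Degree: a generic line meets the curve in up to 2 points, so deg p = 2.
2. Reading off the gridlines: one x-axis crossing is at x = 0; one y-axis crossing is at y = 0.
3. Together with the visible shape, these determine p as stated.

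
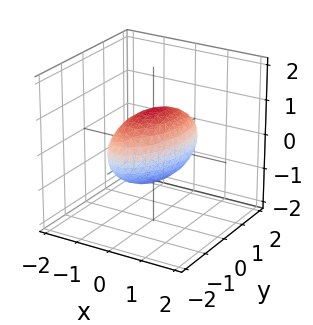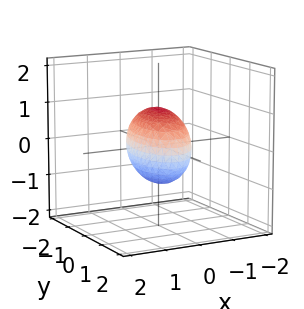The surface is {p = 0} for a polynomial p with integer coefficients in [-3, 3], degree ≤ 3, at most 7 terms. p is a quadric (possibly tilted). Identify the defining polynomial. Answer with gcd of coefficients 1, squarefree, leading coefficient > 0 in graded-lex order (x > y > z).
Degree: no degree-1 surface has this shape, so deg p = 2.
Observable constraints: the z-axis gridline crossings are at z ∈ {-1, 1}.
Assembling these constraints gives the stated polynomial.

3*x^2 - x*y + y^2 + 2*z^2 - 2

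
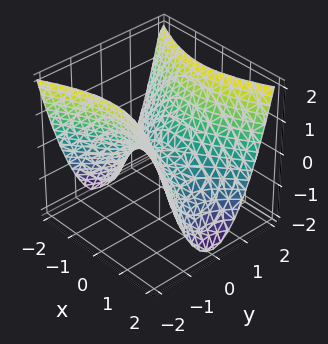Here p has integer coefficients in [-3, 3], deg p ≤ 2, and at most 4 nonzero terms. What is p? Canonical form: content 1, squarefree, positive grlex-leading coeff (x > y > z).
x^2 - 2*y^2 + 2*z

The degree is 2 — a hyperbolic paraboloid; a quadric.
Symmetries: the x ↦ −x reflection is a symmetry, so x appears only in even powers; it's symmetric under y → −y, forcing even powers of y.
Observable constraints: it crosses the x-axis at the gridline x = 0; it crosses the z-axis at the gridline z = 0; it crosses the y-axis at the gridline y = 0.
These observations pin down the coefficients.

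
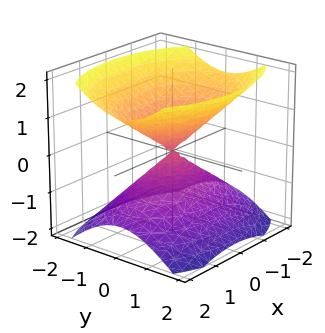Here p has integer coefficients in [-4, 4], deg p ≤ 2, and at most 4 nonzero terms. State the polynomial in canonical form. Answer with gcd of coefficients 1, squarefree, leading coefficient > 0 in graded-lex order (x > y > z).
First, there are 2 components.
Next, deg p = 2.
Next, symmetries: the y ↦ −y reflection is a symmetry, so y appears only in even powers; mirror symmetry z ↦ −z ⇒ only even powers of z; it's symmetric under x → −x, forcing even powers of x.
Next, checking where it meets the axes: it crosses the y-axis at the gridline y = 0; one x-axis crossing is at x = 0; it crosses the z-axis at the gridline z = 0.
Finally, putting this together gives p.

x^2 + 2*y^2 - 2*z^2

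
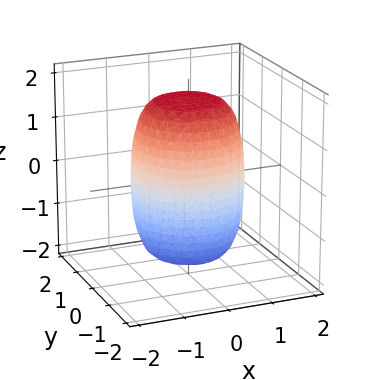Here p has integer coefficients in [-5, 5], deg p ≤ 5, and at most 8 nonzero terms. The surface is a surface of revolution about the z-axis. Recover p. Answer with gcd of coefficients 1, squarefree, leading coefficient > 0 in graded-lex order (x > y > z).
2*x^4 + 4*x^2*y^2 + 2*y^4 - x^2 - y^2 + z^2 - 3

(a) The degree is 4 — no degree-3 surface has this shape.
(b) By symmetry, the surface is invariant under rotation about z: p = q(x² + y², z).
(c) From the visible intercepts: a circular section at z = 0 has radius between 1 and 2.
(d) Together with the visible shape, these determine p as stated.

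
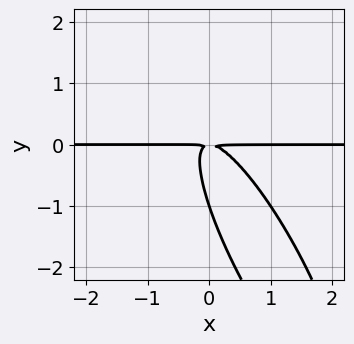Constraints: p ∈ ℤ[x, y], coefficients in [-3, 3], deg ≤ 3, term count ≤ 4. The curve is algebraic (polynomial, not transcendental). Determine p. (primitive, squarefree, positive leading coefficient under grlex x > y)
The degree is 3 — the shape is more complex than any degree-2 curve.
From the axis intercepts and sections: it meets the y-axis at y = -1 (among the integer gridlines); the visible x-axis segment lies entirely on the curve.
Assembling these constraints gives the stated polynomial.

3*x^2*y + 3*x*y^2 + y^3 + y^2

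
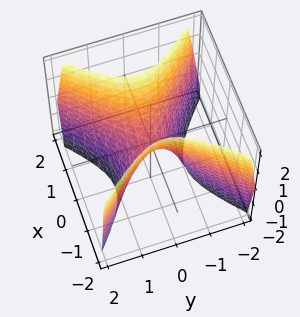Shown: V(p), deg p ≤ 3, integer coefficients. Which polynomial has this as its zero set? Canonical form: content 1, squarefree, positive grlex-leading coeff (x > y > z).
2*x^2 - 2*y^2 - z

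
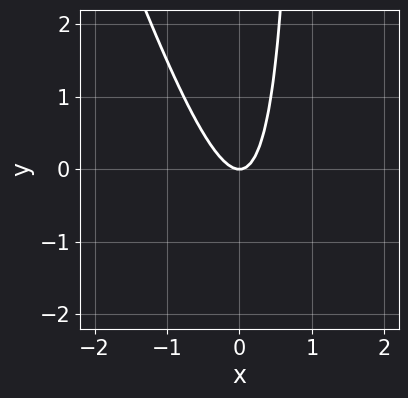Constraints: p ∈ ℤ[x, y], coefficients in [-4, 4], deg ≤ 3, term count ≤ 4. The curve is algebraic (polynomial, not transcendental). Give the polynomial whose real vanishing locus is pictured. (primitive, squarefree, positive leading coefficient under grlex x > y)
3*x^2 + x*y - y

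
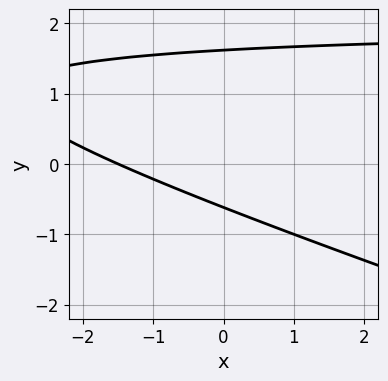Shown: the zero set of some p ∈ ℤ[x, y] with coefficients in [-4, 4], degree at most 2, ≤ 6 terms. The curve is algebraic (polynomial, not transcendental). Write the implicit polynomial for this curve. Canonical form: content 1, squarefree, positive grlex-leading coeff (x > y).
x*y + 3*y^2 - 2*x - 3*y - 3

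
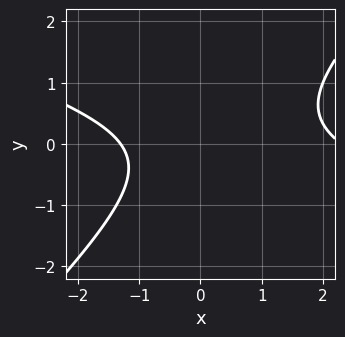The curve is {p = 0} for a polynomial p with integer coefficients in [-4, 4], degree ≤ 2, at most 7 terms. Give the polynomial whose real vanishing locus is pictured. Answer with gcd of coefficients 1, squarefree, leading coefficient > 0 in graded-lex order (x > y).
x^2 + 2*x*y - 3*y^2 - x - 3

First, the degree is 2 — the shape is more complex than any degree-1 curve.
Then, reading off the gridlines: the curve avoids every integer y-axis point in the box.
Finally, the integer polynomial consistent with all of this is the stated p.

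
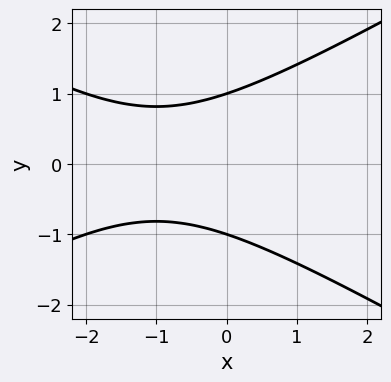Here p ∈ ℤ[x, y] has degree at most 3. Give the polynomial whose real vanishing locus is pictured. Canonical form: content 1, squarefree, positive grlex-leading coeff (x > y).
x^2 - 3*y^2 + 2*x + 3

First, degree: a generic line meets the curve in up to 2 points, so deg p = 2.
Next, symmetries: it's symmetric under y → −y, forcing even powers of y.
Then, from the visible intercepts: the y-axis gridline crossings are at y ∈ {-1, 1}; it misses every integer gridline on the x-axis.
Finally, putting this together gives p.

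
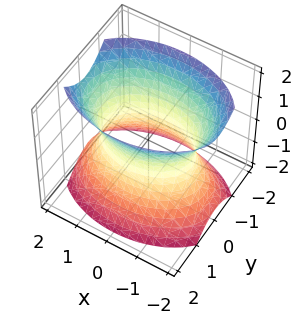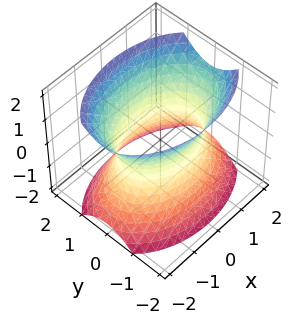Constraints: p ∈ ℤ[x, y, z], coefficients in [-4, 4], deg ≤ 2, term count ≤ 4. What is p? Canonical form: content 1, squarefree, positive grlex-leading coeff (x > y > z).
Degree: one connected sheet with a waist; a quadric, so deg p = 2.
Symmetries: the x ↦ −x reflection is a symmetry, so x appears only in even powers; it's symmetric under y → −y, forcing even powers of y; mirror symmetry z ↦ −z ⇒ only even powers of z.
From the visible intercepts: it misses every integer gridline on the z-axis; the y-axis gridline crossings are at y ∈ {-1, 1}.
Together with the visible shape, these determine p as stated.

x^2 + 2*y^2 - z^2 - 2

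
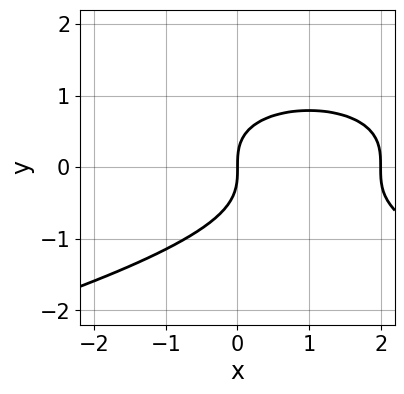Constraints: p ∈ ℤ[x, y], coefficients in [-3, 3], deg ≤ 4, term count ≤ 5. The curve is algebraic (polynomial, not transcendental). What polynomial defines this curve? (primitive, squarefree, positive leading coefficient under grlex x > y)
2*y^3 + x^2 - 2*x

1. Degree: no degree-2 curve has this shape, so deg p = 3.
2. Checking where it meets the axes: the x-axis gridline crossings are at x ∈ {0, 2}; it crosses the y-axis at the gridline y = 0.
3. Putting this together gives p.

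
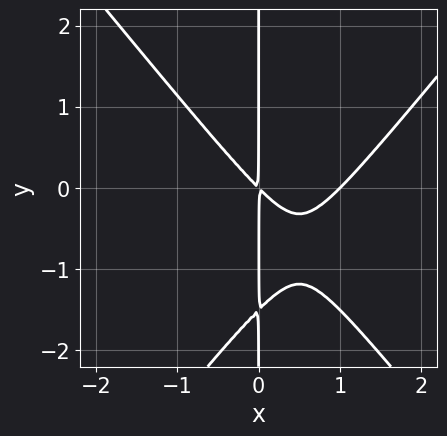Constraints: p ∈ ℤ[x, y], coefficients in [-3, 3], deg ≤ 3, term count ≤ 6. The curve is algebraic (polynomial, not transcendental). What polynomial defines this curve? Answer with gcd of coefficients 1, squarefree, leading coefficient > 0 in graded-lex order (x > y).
(a) Degree: no degree-2 curve has this shape, so deg p = 3.
(b) Checking where it meets the axes: the visible y-axis segment lies entirely on the curve; one x-axis crossing is at x = 1.
(c) Matching integer coefficients to the picture gives p.

3*x^3 - 2*x*y^2 - 3*x^2 - 3*x*y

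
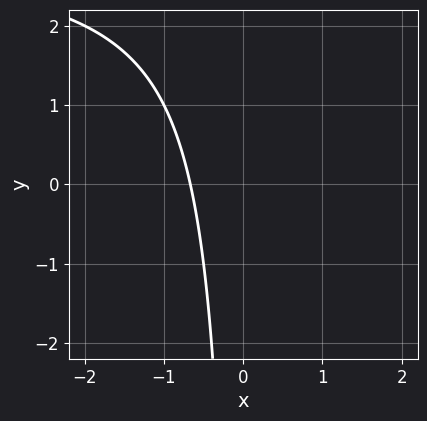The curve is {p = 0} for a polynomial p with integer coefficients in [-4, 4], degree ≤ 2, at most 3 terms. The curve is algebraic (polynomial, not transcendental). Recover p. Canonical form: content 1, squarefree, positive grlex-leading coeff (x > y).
1. deg p = 2.
2. Against the integer gridlines: it misses every integer gridline on the y-axis.
3. Putting this together gives p.

x*y - 3*x - 2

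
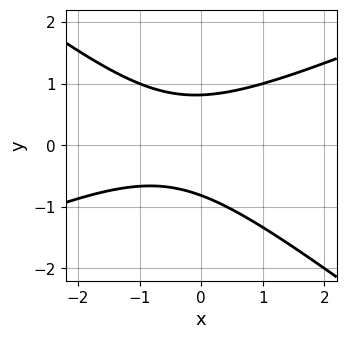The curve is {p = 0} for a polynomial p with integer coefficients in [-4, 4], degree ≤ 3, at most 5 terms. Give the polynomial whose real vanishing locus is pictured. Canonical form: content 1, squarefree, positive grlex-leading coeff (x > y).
deg p = 2.
From the visible intercepts: the curve avoids every integer x-axis point in the box.
Assembling these constraints gives the stated polynomial.

x^2 - x*y - 3*y^2 + x + 2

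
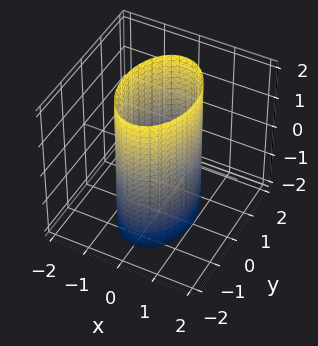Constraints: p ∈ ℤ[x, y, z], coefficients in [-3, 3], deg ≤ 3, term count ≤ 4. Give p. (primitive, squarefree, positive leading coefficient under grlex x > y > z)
2*x^2 + y^2 - 2

First, deg p = 2.
Next, symmetries: the x ↦ −x reflection is a symmetry, so x appears only in even powers; mirror symmetry y ↦ −y ⇒ only even powers of y; mirror symmetry z ↦ −z ⇒ only even powers of z.
Then, from the visible intercepts: the surface avoids every integer z-axis point in the box; among the integer gridlines, it crosses the x-axis at x ∈ {-1, 1}.
Finally, matching integer coefficients to the picture gives p.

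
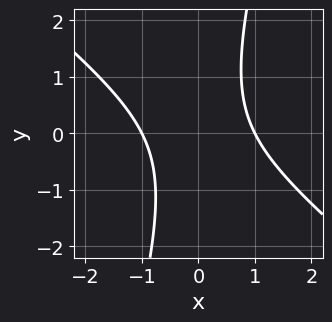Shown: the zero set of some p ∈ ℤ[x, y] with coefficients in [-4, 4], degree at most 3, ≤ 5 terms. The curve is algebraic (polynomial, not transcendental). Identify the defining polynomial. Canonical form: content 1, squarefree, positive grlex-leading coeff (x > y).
1. Degree: a generic line meets the curve in up to 2 points, so deg p = 2.
2. Checking where it meets the axes: the curve avoids every integer y-axis point in the box; the x-axis gridline crossings are at x ∈ {-1, 1}.
3. Together with the visible shape, these determine p as stated.

3*x^2 + 3*x*y - y^2 - 3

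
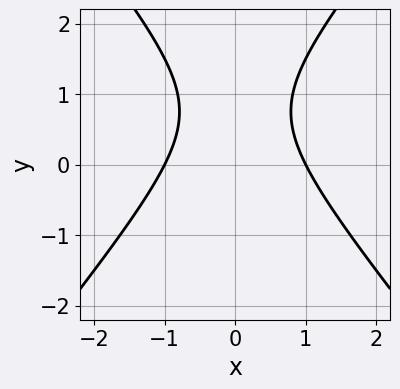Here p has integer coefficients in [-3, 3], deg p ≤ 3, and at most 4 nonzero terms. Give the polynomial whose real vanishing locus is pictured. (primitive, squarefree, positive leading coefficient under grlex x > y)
First, deg p = 2.
Then, symmetries: it's symmetric under x → −x, forcing even powers of x.
Next, from the axis intercepts and sections: among the integer gridlines, it crosses the x-axis at x ∈ {-1, 1}; no y-intercept at any integer in the box.
Finally, these observations pin down the coefficients.

3*x^2 - 2*y^2 + 3*y - 3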